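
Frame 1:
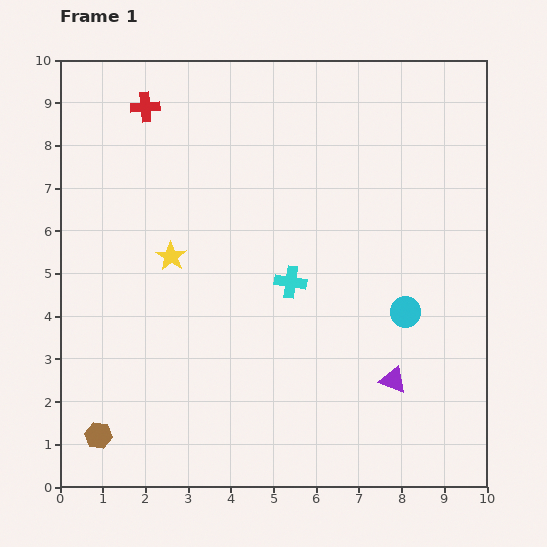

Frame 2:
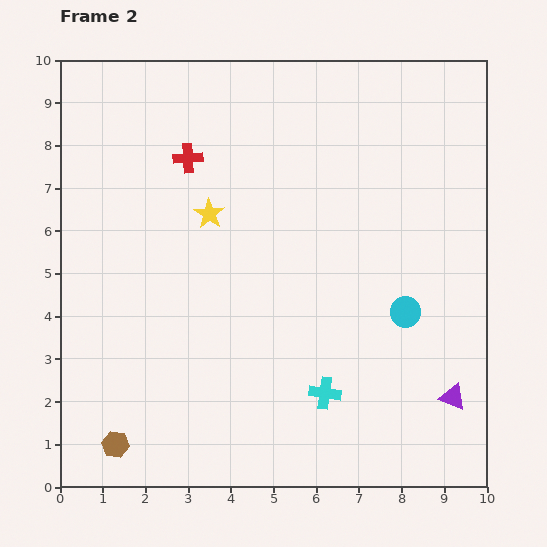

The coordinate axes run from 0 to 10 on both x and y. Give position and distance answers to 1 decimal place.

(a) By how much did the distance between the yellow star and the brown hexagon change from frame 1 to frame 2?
+1.3

Distance in frame 1: 4.5. Distance in frame 2: 5.8.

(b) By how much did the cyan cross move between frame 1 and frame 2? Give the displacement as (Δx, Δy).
(0.8, -2.6)

The cyan cross was at (5.4, 4.8) in frame 1 and (6.2, 2.2) in frame 2.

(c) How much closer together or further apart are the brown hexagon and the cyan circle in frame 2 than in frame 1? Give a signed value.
-0.3

Distance in frame 1: 7.8. Distance in frame 2: 7.5.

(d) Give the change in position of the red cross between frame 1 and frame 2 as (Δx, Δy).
(1.0, -1.2)

The red cross was at (2.0, 8.9) in frame 1 and (3.0, 7.7) in frame 2.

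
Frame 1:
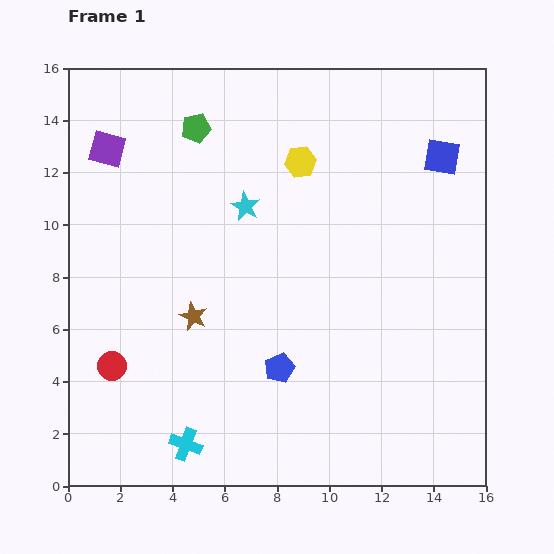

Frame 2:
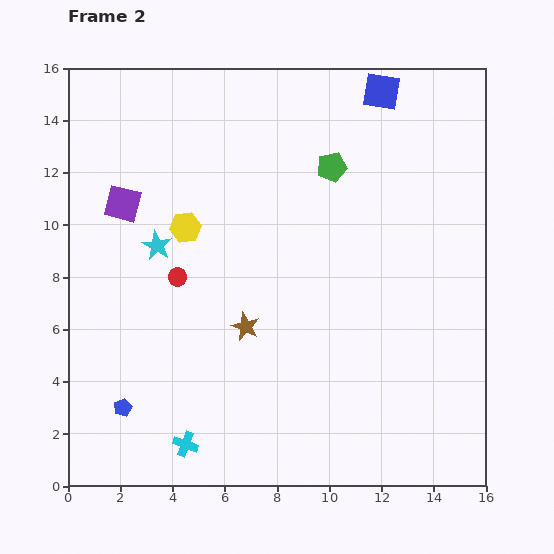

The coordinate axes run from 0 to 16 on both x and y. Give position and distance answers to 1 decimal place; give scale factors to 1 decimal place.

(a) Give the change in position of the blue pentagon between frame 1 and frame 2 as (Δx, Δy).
(-6.0, -1.5)

The blue pentagon was at (8.1, 4.5) in frame 1 and (2.1, 3.0) in frame 2.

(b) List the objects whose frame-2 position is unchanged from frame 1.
the cyan cross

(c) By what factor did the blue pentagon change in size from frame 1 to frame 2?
0.6×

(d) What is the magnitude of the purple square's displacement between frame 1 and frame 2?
2.2

The purple square moved from (1.5, 12.9) to (2.1, 10.8), a distance of √(0.6² + 2.1²) ≈ 2.2.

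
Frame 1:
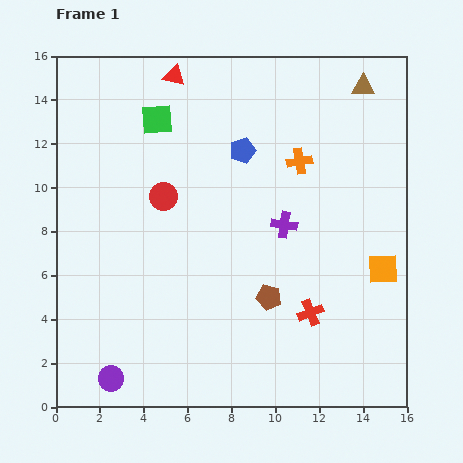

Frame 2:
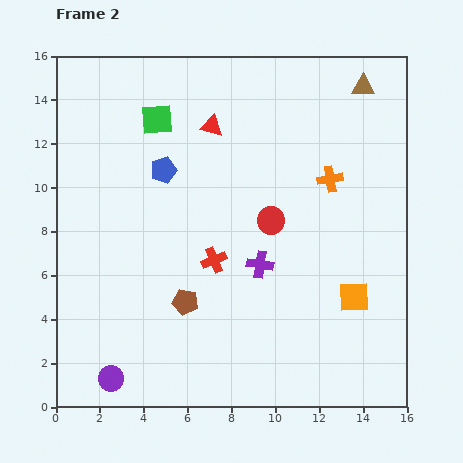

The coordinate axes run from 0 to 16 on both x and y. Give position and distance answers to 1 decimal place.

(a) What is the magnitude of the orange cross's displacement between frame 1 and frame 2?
1.6

The orange cross moved from (11.1, 11.2) to (12.5, 10.4), a distance of √(1.4² + 0.8²) ≈ 1.6.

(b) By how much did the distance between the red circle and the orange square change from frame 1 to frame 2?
-5.3

Distance in frame 1: 10.5. Distance in frame 2: 5.2.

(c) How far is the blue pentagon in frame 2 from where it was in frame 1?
3.7

The blue pentagon moved from (8.5, 11.7) to (4.9, 10.8), a distance of √(3.6² + 0.9²) ≈ 3.7.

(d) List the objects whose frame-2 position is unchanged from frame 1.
the brown triangle, the purple circle, the green square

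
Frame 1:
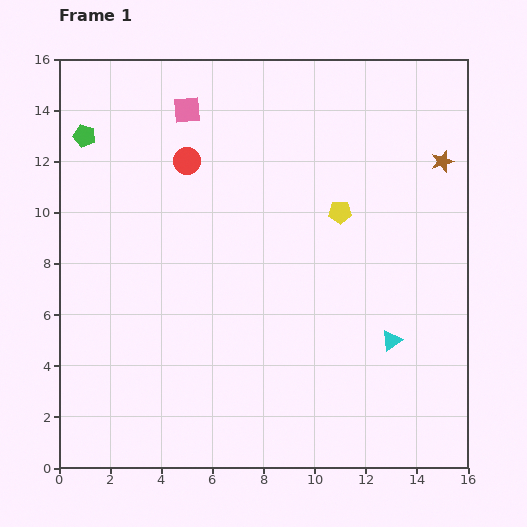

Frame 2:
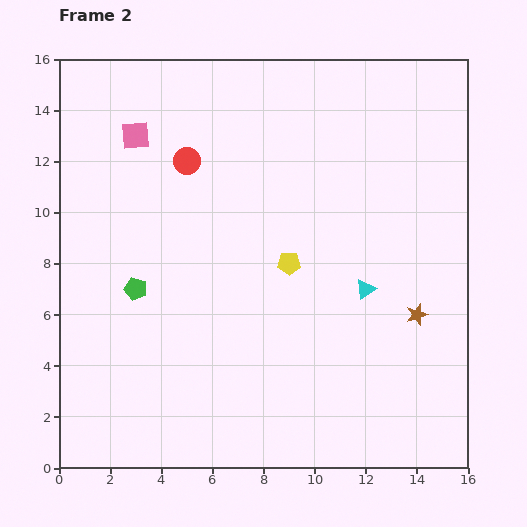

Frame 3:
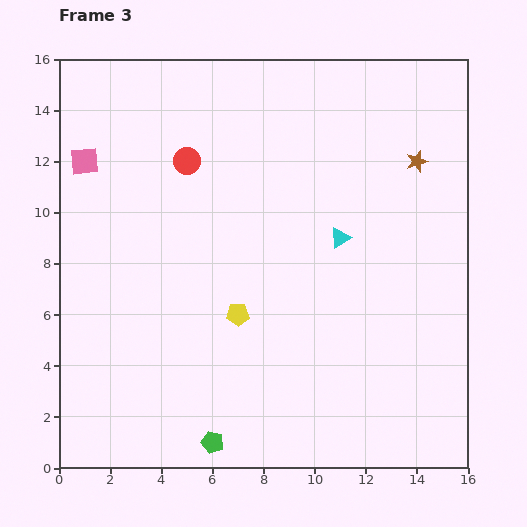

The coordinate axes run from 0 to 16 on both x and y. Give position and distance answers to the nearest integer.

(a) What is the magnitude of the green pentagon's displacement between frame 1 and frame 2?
6

The green pentagon moved from (1, 13) to (3, 7), a distance of √(2² + 6²) ≈ 6.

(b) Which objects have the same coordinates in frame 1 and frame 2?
the red circle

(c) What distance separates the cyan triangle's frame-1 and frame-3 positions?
4

The cyan triangle moved from (13, 5) to (11, 9), a distance of √(2² + 4²) ≈ 4.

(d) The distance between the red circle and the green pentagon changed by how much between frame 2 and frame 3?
+6

Distance in frame 2: 5. Distance in frame 3: 11.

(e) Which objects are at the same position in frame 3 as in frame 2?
the red circle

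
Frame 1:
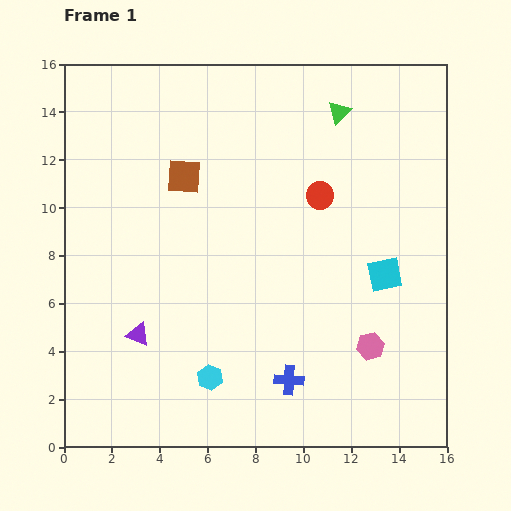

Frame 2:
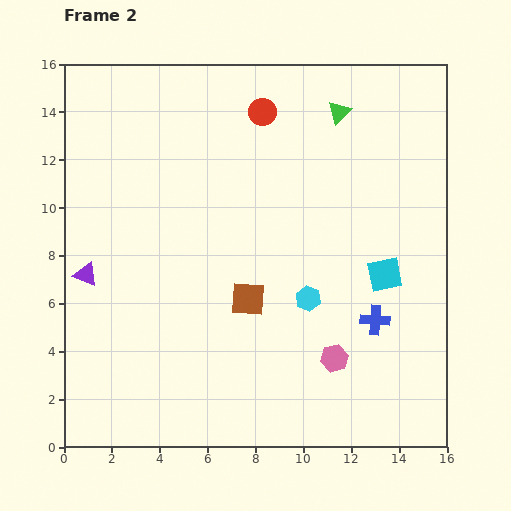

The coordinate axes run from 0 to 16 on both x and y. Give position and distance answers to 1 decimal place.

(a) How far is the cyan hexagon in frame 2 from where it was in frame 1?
5.3

The cyan hexagon moved from (6.1, 2.9) to (10.2, 6.2), a distance of √(4.1² + 3.3²) ≈ 5.3.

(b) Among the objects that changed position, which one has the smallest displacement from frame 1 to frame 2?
the pink hexagon

(moved 1.6)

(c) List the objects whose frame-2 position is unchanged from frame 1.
the green triangle, the cyan square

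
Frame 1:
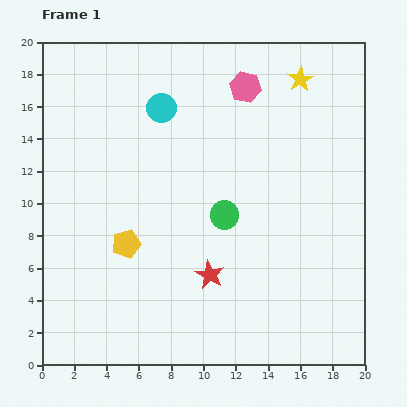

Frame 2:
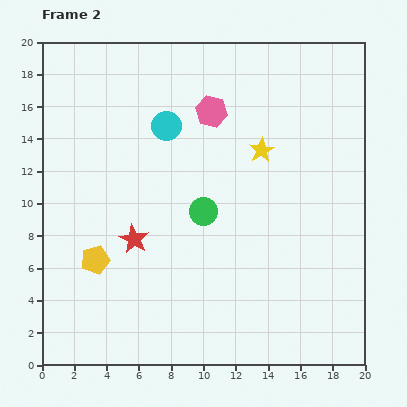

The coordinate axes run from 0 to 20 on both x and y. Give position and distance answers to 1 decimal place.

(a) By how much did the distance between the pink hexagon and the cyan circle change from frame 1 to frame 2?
-2.5

Distance in frame 1: 5.4. Distance in frame 2: 2.9.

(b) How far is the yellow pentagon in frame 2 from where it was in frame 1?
2.1

The yellow pentagon moved from (5.2, 7.5) to (3.3, 6.5), a distance of √(1.9² + 1.0²) ≈ 2.1.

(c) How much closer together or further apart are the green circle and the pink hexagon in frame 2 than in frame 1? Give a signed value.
-1.8

Distance in frame 1: 8.0. Distance in frame 2: 6.2.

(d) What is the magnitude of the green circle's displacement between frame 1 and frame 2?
1.3

The green circle moved from (11.3, 9.3) to (10.0, 9.5), a distance of √(1.3² + 0.2²) ≈ 1.3.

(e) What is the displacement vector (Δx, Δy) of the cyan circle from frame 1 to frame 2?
(0.3, -1.1)

The cyan circle was at (7.4, 15.9) in frame 1 and (7.7, 14.8) in frame 2.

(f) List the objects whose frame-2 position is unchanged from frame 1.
none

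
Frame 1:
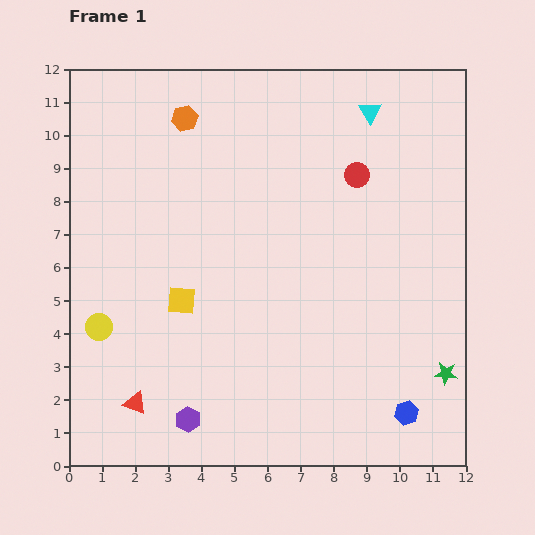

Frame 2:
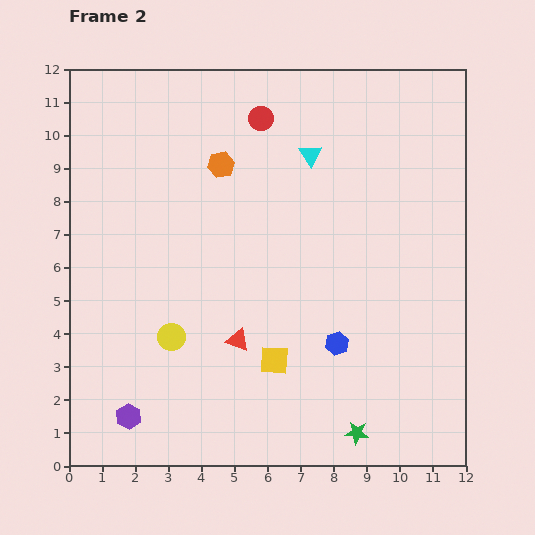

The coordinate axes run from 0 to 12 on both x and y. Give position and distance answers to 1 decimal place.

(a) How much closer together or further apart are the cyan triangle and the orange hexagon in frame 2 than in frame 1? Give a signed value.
-2.9

Distance in frame 1: 5.6. Distance in frame 2: 2.7.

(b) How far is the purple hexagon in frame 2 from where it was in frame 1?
1.8

The purple hexagon moved from (3.6, 1.4) to (1.8, 1.5), a distance of √(1.8² + 0.1²) ≈ 1.8.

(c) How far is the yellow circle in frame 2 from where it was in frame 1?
2.2

The yellow circle moved from (0.9, 4.2) to (3.1, 3.9), a distance of √(2.2² + 0.3²) ≈ 2.2.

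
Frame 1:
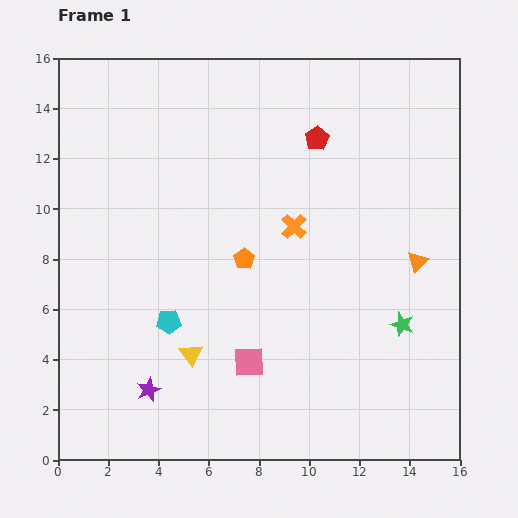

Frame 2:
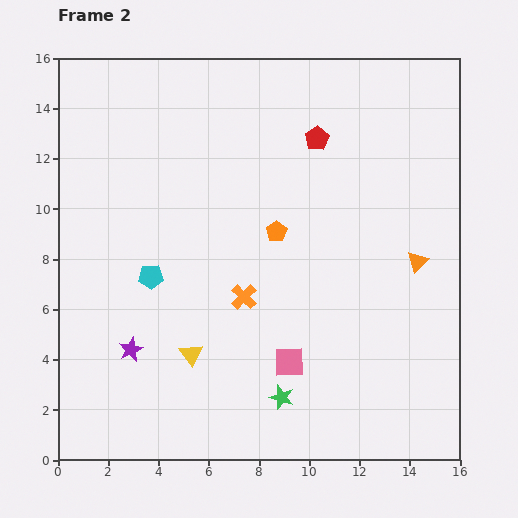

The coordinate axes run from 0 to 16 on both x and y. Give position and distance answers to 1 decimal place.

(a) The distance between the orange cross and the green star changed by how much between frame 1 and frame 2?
-1.5

Distance in frame 1: 5.8. Distance in frame 2: 4.3.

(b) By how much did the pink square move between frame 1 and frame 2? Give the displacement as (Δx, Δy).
(1.6, 0.0)

The pink square was at (7.6, 3.9) in frame 1 and (9.2, 3.9) in frame 2.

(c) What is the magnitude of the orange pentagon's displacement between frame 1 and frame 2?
1.7

The orange pentagon moved from (7.4, 8.0) to (8.7, 9.1), a distance of √(1.3² + 1.1²) ≈ 1.7.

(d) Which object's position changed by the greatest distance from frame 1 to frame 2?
the green star

(moved 5.6; next 3.4)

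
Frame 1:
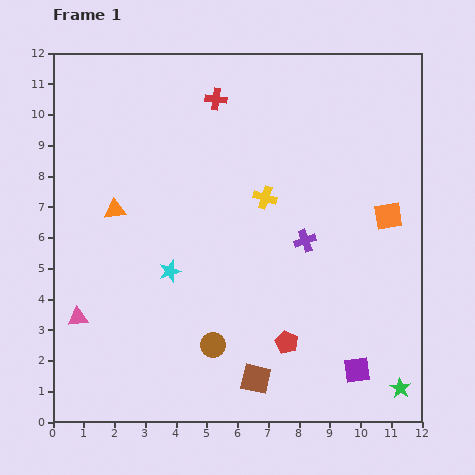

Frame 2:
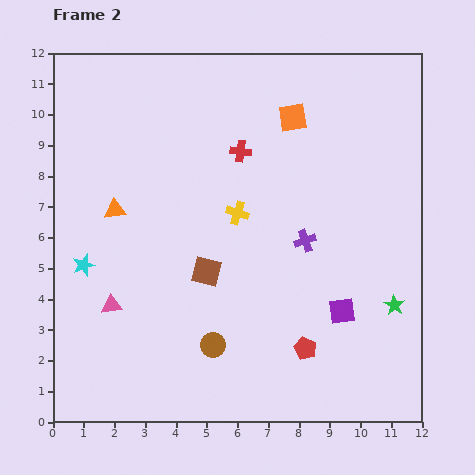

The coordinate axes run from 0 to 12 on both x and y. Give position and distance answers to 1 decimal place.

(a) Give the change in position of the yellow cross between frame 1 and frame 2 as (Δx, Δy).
(-0.9, -0.5)

The yellow cross was at (6.9, 7.3) in frame 1 and (6.0, 6.8) in frame 2.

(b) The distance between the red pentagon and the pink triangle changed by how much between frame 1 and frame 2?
-0.3

Distance in frame 1: 6.8. Distance in frame 2: 6.5.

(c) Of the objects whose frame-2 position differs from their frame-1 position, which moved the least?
the red pentagon

(moved 0.6)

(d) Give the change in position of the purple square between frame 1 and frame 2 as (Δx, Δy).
(-0.5, 1.9)

The purple square was at (9.9, 1.7) in frame 1 and (9.4, 3.6) in frame 2.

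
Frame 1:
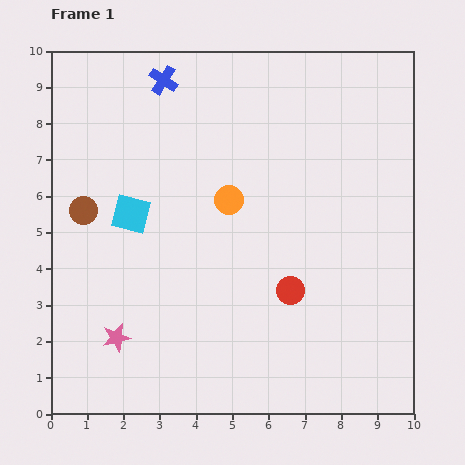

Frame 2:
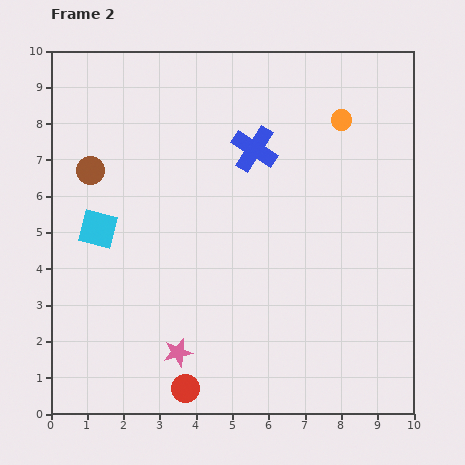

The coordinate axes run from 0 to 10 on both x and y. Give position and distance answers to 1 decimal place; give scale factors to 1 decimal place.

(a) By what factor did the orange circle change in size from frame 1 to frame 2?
0.7×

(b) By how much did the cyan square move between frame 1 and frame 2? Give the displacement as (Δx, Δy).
(-0.9, -0.4)

The cyan square was at (2.2, 5.5) in frame 1 and (1.3, 5.1) in frame 2.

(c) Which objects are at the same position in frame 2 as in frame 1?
none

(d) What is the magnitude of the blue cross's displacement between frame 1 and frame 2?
3.1

The blue cross moved from (3.1, 9.2) to (5.6, 7.3), a distance of √(2.5² + 1.9²) ≈ 3.1.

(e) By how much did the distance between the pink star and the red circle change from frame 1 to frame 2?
-4.0

Distance in frame 1: 5.0. Distance in frame 2: 1.0.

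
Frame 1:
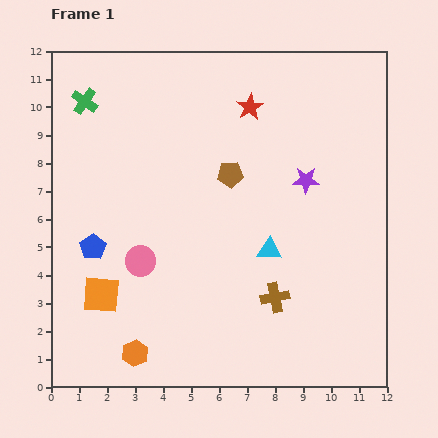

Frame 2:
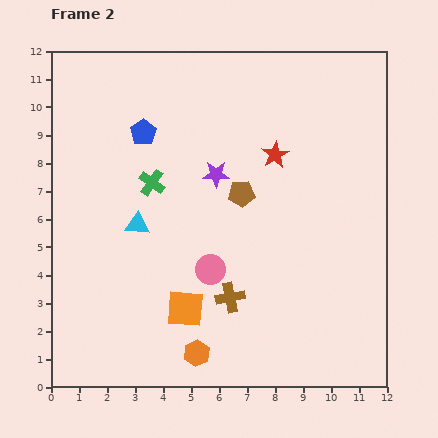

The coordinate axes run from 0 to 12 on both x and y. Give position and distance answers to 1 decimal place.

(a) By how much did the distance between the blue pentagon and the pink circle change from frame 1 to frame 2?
+3.7

Distance in frame 1: 1.8. Distance in frame 2: 5.5.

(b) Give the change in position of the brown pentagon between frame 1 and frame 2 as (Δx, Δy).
(0.4, -0.7)

The brown pentagon was at (6.4, 7.6) in frame 1 and (6.8, 6.9) in frame 2.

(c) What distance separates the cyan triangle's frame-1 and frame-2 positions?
4.8

The cyan triangle moved from (7.8, 4.9) to (3.1, 5.8), a distance of √(4.7² + 0.9²) ≈ 4.8.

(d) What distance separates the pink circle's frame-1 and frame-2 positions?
2.5

The pink circle moved from (3.2, 4.5) to (5.7, 4.2), a distance of √(2.5² + 0.3²) ≈ 2.5.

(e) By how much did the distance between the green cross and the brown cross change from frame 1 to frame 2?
-4.8

Distance in frame 1: 9.8. Distance in frame 2: 5.0.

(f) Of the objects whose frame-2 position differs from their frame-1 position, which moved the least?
the brown pentagon

(moved 0.8)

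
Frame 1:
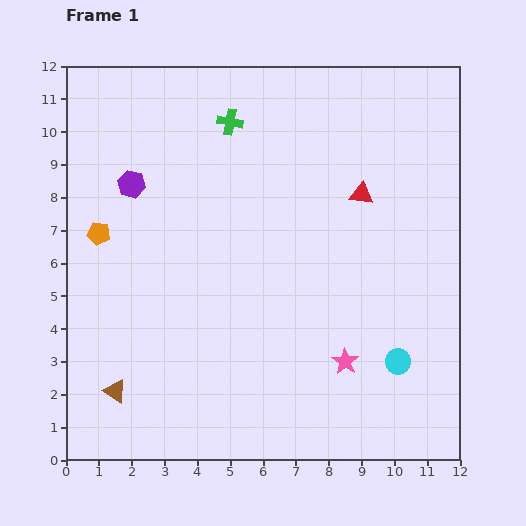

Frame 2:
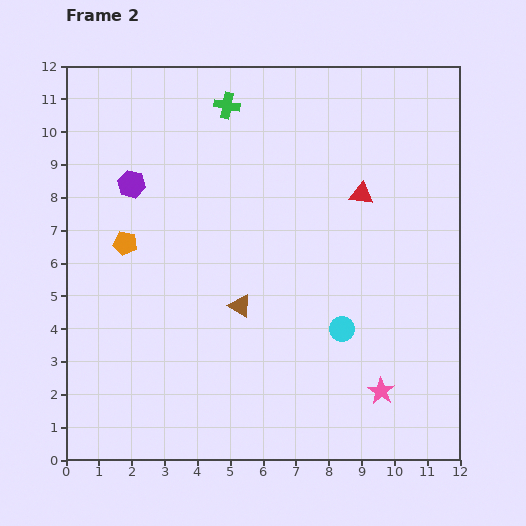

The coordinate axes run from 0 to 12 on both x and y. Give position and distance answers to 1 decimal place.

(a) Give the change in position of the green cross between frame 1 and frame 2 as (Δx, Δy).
(-0.1, 0.5)

The green cross was at (5.0, 10.3) in frame 1 and (4.9, 10.8) in frame 2.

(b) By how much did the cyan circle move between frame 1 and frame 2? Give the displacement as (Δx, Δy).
(-1.7, 1.0)

The cyan circle was at (10.1, 3.0) in frame 1 and (8.4, 4.0) in frame 2.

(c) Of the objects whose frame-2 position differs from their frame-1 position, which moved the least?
the green cross

(moved 0.5)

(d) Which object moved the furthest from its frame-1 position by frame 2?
the brown triangle

(moved 4.6; next 2.0)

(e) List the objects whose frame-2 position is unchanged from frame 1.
the red triangle, the purple hexagon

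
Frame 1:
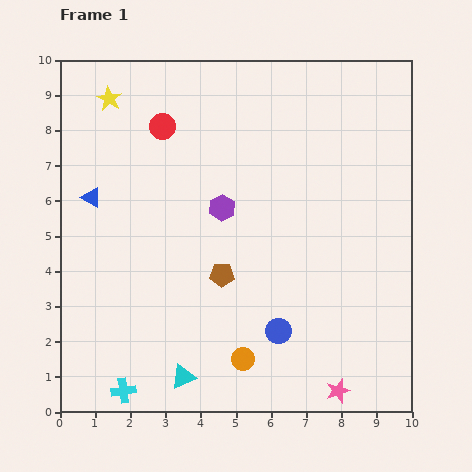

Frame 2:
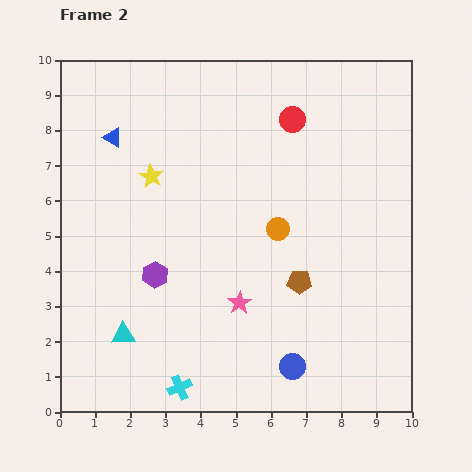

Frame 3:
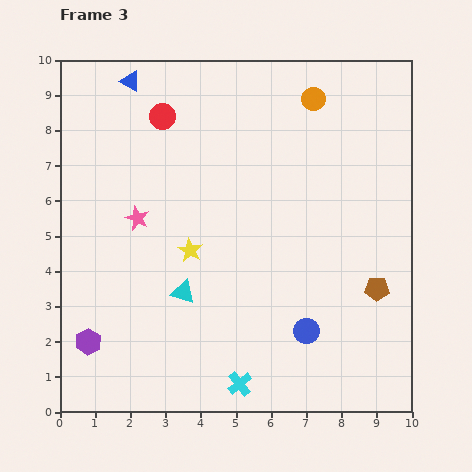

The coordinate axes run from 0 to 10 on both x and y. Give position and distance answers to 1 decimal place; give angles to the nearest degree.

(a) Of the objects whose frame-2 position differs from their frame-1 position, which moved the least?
the blue circle

(moved 1.1)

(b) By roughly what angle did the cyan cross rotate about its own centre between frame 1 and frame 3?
30° counter-clockwise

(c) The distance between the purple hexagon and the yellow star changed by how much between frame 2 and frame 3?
+1.1

Distance in frame 2: 2.8. Distance in frame 3: 3.9.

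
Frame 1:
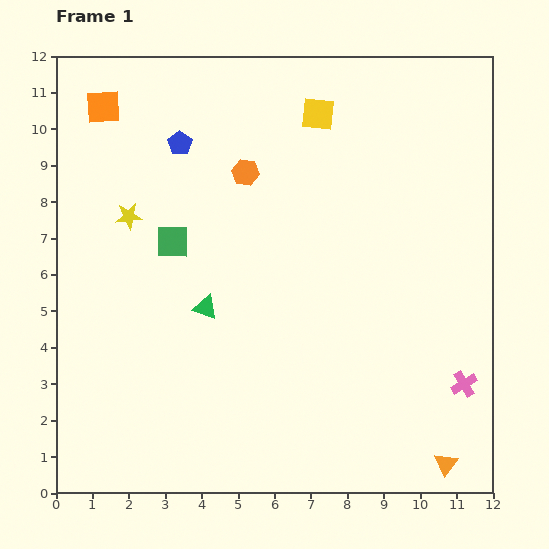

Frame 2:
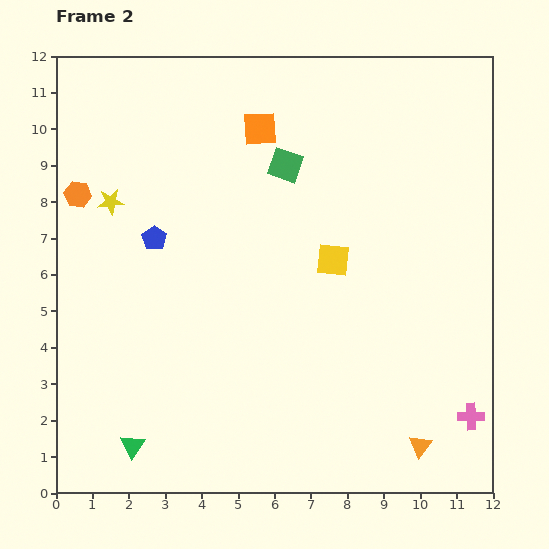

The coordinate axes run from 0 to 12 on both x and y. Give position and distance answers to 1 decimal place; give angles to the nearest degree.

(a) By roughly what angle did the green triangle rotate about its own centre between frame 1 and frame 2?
46° clockwise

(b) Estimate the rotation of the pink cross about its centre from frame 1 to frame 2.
29° clockwise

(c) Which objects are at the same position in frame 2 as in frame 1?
none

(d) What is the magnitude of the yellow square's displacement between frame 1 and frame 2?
4.0

The yellow square moved from (7.2, 10.4) to (7.6, 6.4), a distance of √(0.4² + 4.0²) ≈ 4.0.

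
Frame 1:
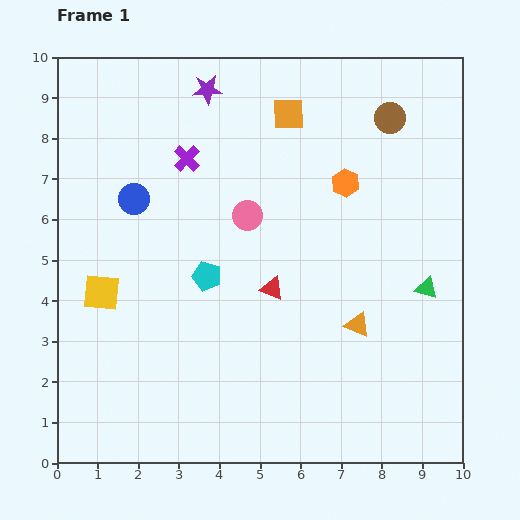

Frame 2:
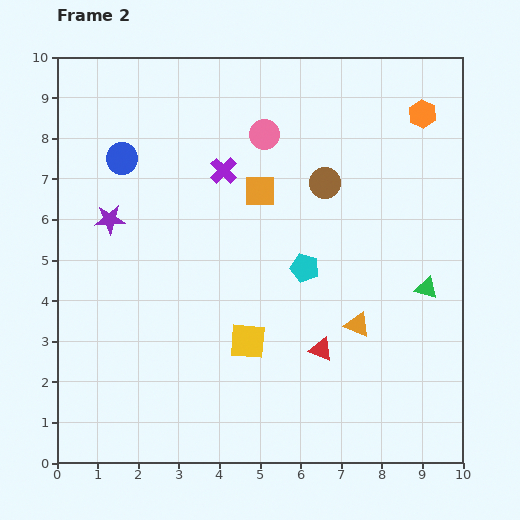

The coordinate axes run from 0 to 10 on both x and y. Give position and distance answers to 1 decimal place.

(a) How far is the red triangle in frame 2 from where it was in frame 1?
1.9

The red triangle moved from (5.3, 4.3) to (6.5, 2.8), a distance of √(1.2² + 1.5²) ≈ 1.9.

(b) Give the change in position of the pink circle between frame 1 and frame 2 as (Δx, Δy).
(0.4, 2.0)

The pink circle was at (4.7, 6.1) in frame 1 and (5.1, 8.1) in frame 2.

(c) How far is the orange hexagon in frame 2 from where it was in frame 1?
2.5

The orange hexagon moved from (7.1, 6.9) to (9.0, 8.6), a distance of √(1.9² + 1.7²) ≈ 2.5.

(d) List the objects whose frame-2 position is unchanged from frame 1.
the green triangle, the orange triangle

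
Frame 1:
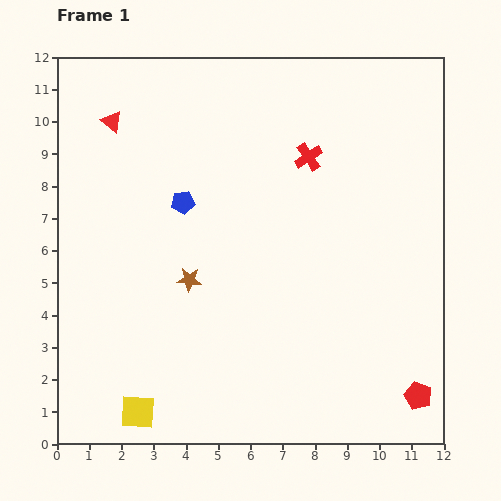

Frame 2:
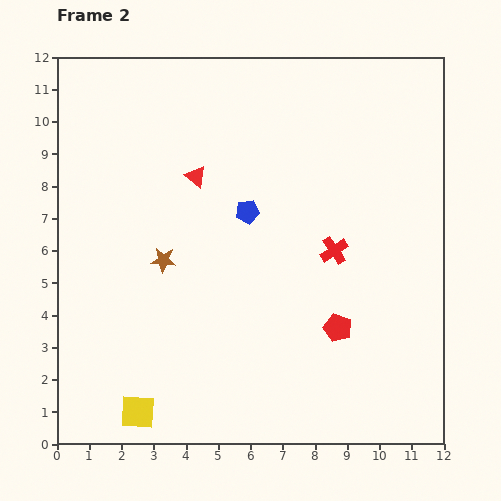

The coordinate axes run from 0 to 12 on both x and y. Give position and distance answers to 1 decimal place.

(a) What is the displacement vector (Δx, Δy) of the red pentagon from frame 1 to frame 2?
(-2.5, 2.1)

The red pentagon was at (11.2, 1.5) in frame 1 and (8.7, 3.6) in frame 2.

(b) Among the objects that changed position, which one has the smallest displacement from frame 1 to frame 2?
the brown star

(moved 1.0)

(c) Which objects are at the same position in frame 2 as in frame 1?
the yellow square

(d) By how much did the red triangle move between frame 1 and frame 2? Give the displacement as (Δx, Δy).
(2.6, -1.7)

The red triangle was at (1.7, 10.0) in frame 1 and (4.3, 8.3) in frame 2.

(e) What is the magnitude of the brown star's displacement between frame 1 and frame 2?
1.0

The brown star moved from (4.1, 5.1) to (3.3, 5.7), a distance of √(0.8² + 0.6²) ≈ 1.0.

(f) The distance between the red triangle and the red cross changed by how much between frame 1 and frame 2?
-1.3

Distance in frame 1: 6.2. Distance in frame 2: 4.9.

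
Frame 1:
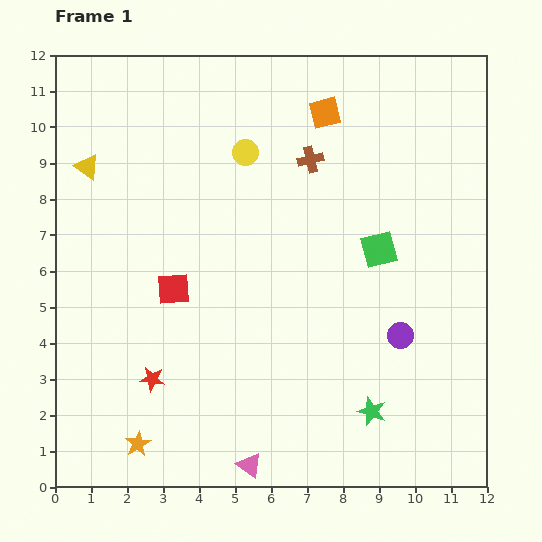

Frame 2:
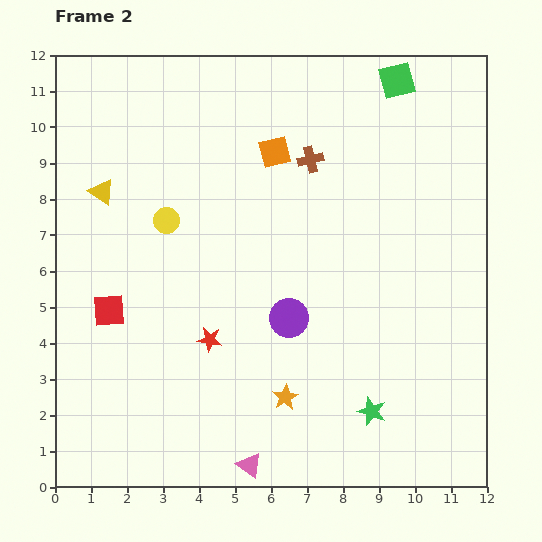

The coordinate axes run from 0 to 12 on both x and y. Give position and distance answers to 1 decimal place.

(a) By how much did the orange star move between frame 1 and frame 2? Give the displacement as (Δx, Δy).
(4.1, 1.3)

The orange star was at (2.3, 1.2) in frame 1 and (6.4, 2.5) in frame 2.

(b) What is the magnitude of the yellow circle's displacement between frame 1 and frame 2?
2.9

The yellow circle moved from (5.3, 9.3) to (3.1, 7.4), a distance of √(2.2² + 1.9²) ≈ 2.9.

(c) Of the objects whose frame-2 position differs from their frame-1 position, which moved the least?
the yellow triangle

(moved 0.8)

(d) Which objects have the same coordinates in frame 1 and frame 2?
the green star, the pink triangle, the brown cross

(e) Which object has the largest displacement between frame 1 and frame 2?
the green square

(moved 4.7; next 4.3)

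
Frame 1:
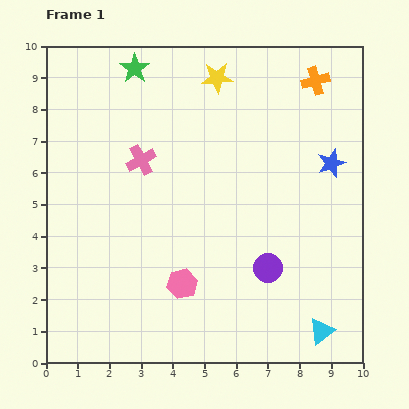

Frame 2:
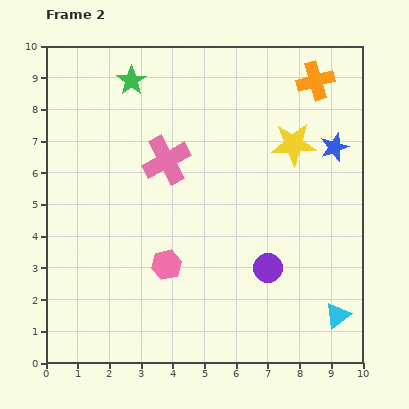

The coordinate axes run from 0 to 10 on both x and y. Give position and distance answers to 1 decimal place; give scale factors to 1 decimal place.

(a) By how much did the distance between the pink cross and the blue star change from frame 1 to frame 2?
-0.7

Distance in frame 1: 6.0. Distance in frame 2: 5.3.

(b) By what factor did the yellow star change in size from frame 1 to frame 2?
1.4×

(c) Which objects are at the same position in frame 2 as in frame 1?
the orange cross, the purple circle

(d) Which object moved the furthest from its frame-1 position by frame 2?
the yellow star

(moved 3.2; next 0.8)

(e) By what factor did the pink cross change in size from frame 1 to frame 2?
1.6×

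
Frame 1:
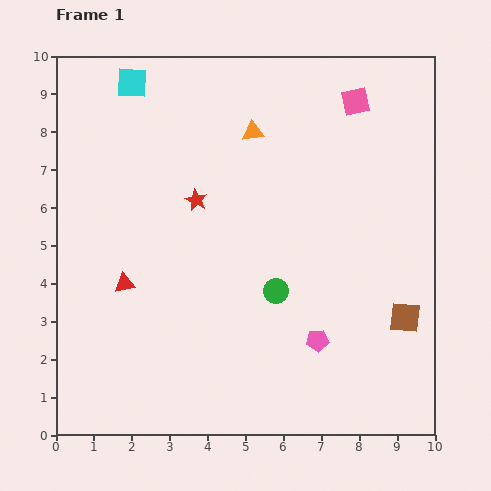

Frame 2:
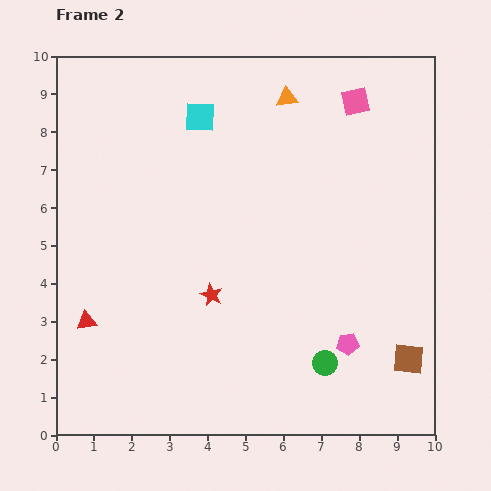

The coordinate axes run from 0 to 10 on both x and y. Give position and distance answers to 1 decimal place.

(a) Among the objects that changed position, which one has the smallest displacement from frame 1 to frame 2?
the pink pentagon

(moved 0.8)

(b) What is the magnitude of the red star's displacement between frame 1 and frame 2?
2.5

The red star moved from (3.7, 6.2) to (4.1, 3.7), a distance of √(0.4² + 2.5²) ≈ 2.5.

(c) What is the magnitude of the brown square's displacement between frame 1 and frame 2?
1.1

The brown square moved from (9.2, 3.1) to (9.3, 2.0), a distance of √(0.1² + 1.1²) ≈ 1.1.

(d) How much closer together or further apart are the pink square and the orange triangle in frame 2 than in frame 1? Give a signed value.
-1.0

Distance in frame 1: 2.8. Distance in frame 2: 1.8.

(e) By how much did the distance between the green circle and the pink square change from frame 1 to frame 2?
+1.5

Distance in frame 1: 5.4. Distance in frame 2: 6.9.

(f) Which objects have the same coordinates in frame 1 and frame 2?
the pink square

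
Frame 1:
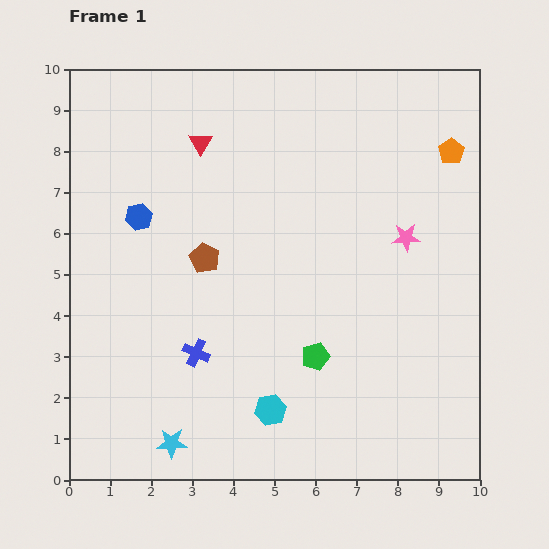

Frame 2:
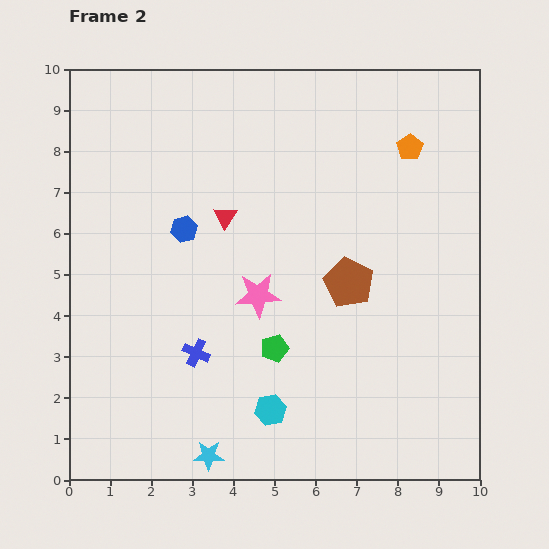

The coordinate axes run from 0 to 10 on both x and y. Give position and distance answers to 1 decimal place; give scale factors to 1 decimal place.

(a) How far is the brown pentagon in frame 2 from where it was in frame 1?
3.6

The brown pentagon moved from (3.3, 5.4) to (6.8, 4.8), a distance of √(3.5² + 0.6²) ≈ 3.6.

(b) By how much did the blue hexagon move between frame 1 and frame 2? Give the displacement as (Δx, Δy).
(1.1, -0.3)

The blue hexagon was at (1.7, 6.4) in frame 1 and (2.8, 6.1) in frame 2.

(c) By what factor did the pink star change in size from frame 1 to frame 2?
1.6×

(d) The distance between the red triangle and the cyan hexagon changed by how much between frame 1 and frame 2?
-1.9

Distance in frame 1: 6.7. Distance in frame 2: 4.8.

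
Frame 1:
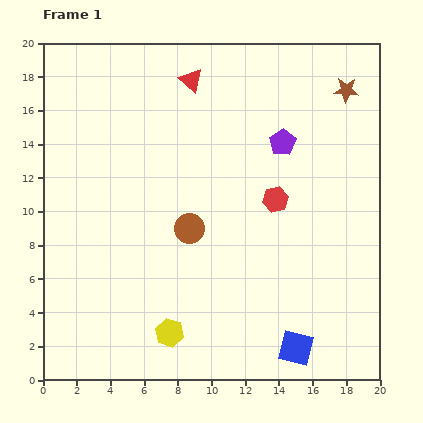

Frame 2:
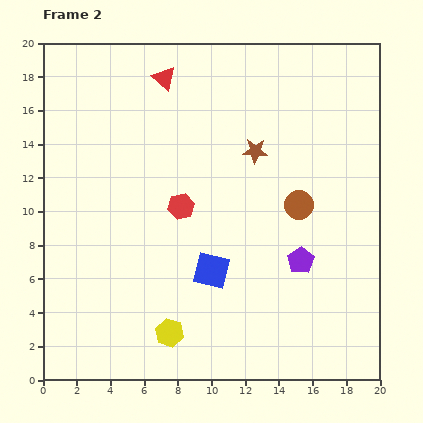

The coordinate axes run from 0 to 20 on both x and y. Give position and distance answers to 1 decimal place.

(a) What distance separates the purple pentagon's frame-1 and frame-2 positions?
7.1

The purple pentagon moved from (14.2, 14.1) to (15.3, 7.1), a distance of √(1.1² + 7.0²) ≈ 7.1.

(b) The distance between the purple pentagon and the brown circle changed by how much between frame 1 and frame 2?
-4.2

Distance in frame 1: 7.5. Distance in frame 2: 3.3.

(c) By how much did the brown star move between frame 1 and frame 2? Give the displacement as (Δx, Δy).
(-5.4, -3.6)

The brown star was at (18.0, 17.2) in frame 1 and (12.6, 13.6) in frame 2.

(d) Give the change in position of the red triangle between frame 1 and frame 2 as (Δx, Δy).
(-1.6, 0.1)

The red triangle was at (8.8, 17.8) in frame 1 and (7.2, 17.9) in frame 2.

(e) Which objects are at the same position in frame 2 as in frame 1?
the yellow hexagon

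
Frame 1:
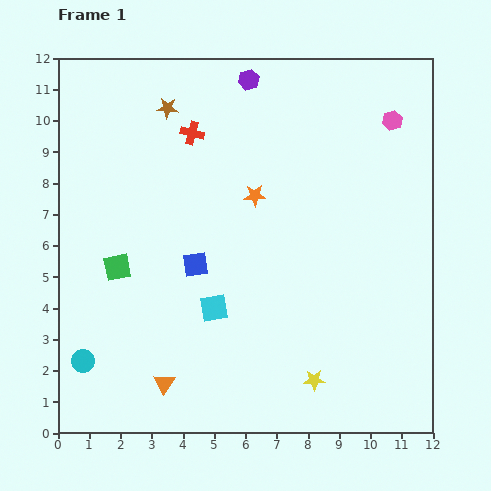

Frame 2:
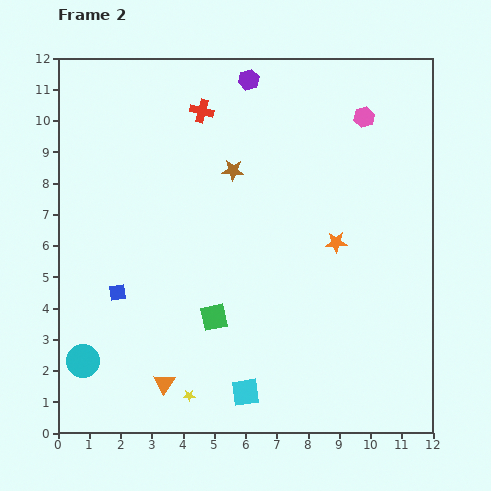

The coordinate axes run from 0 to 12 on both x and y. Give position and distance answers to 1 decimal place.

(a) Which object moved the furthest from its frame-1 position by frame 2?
the yellow star

(moved 4.0; next 3.5)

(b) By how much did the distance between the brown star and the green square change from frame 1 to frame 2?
-0.6

Distance in frame 1: 5.3. Distance in frame 2: 4.7.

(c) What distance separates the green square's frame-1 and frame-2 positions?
3.5

The green square moved from (1.9, 5.3) to (5.0, 3.7), a distance of √(3.1² + 1.6²) ≈ 3.5.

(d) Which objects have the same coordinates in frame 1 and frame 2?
the orange triangle, the cyan circle, the purple hexagon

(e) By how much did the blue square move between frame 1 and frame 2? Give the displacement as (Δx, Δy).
(-2.5, -0.9)

The blue square was at (4.4, 5.4) in frame 1 and (1.9, 4.5) in frame 2.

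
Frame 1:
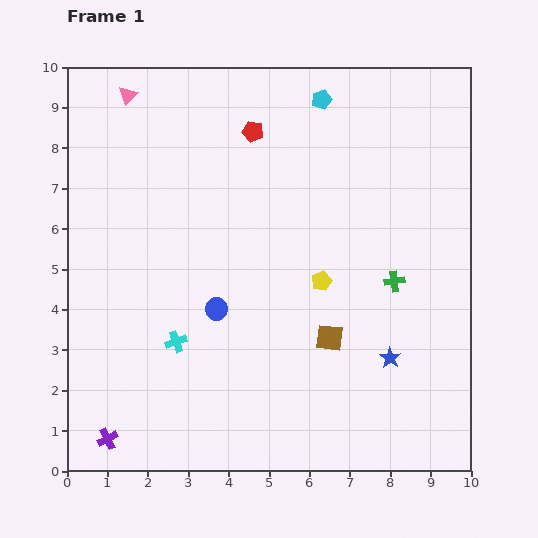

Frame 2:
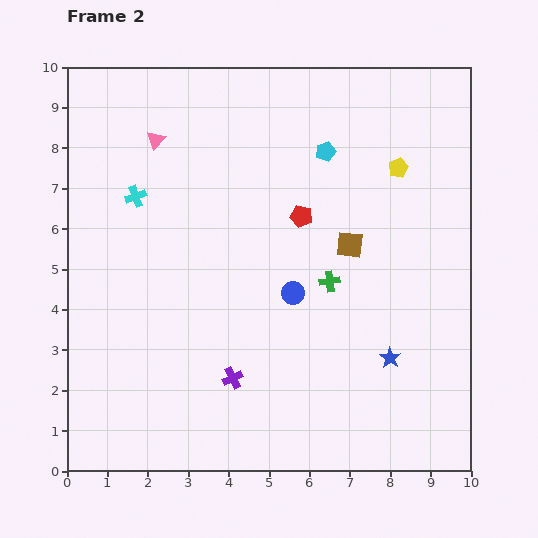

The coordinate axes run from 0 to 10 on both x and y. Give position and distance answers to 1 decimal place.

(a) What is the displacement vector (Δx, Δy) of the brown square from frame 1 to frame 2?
(0.5, 2.3)

The brown square was at (6.5, 3.3) in frame 1 and (7.0, 5.6) in frame 2.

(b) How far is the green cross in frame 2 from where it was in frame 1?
1.6

The green cross moved from (8.1, 4.7) to (6.5, 4.7), a distance of √(1.6² + 0.0²) ≈ 1.6.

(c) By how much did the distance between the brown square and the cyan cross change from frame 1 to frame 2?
+1.6

Distance in frame 1: 3.8. Distance in frame 2: 5.4.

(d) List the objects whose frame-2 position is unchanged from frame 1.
the blue star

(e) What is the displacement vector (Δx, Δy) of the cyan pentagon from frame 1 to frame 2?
(0.1, -1.3)

The cyan pentagon was at (6.3, 9.2) in frame 1 and (6.4, 7.9) in frame 2.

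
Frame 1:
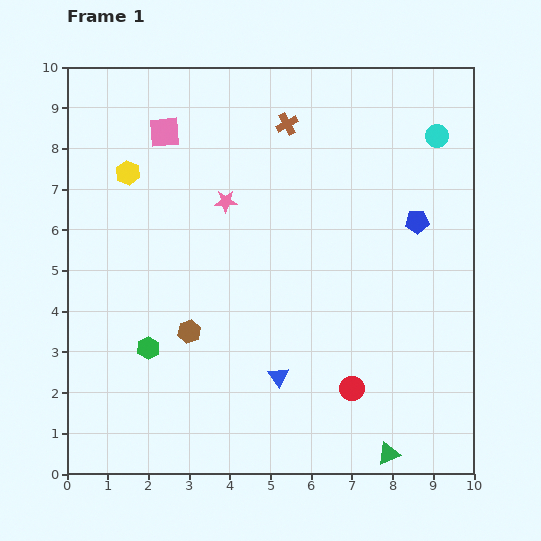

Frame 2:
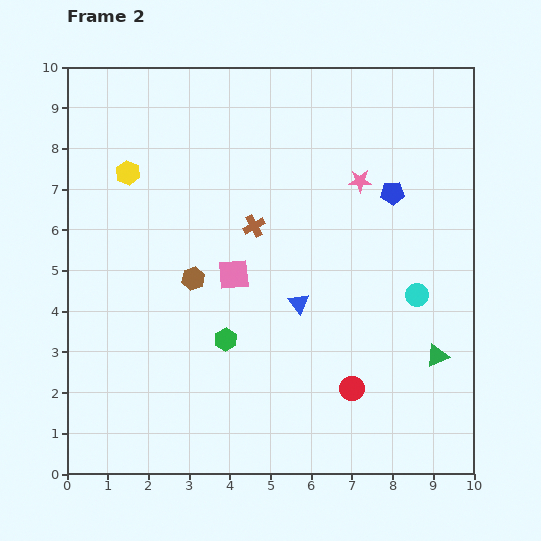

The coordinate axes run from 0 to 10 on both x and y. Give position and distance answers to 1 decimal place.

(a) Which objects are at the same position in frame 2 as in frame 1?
the red circle, the yellow hexagon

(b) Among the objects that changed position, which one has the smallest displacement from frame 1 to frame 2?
the blue pentagon

(moved 0.9)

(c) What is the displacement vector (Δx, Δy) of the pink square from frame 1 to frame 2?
(1.7, -3.5)

The pink square was at (2.4, 8.4) in frame 1 and (4.1, 4.9) in frame 2.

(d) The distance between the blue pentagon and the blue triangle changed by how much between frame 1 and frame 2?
-1.6

Distance in frame 1: 5.1. Distance in frame 2: 3.5.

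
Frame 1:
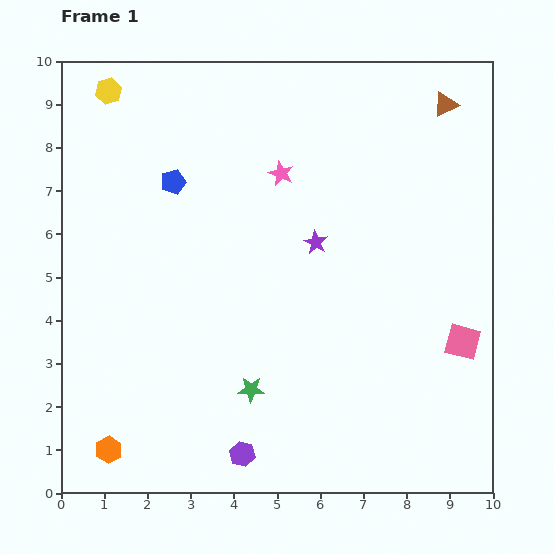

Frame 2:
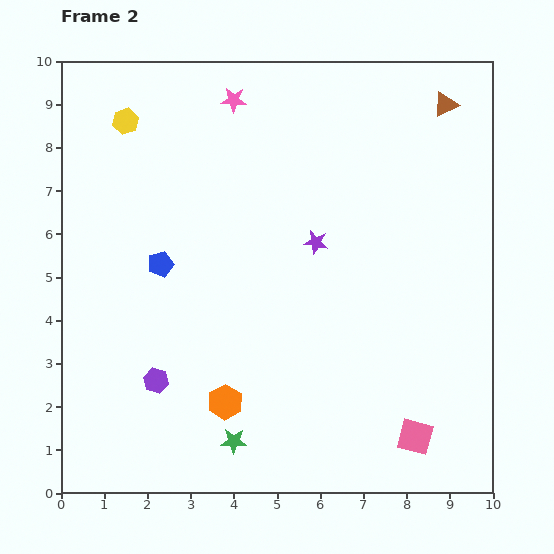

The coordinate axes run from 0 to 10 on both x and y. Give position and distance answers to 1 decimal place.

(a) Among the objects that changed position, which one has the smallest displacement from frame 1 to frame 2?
the yellow hexagon

(moved 0.8)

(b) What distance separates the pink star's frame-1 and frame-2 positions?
2.0

The pink star moved from (5.1, 7.4) to (4.0, 9.1), a distance of √(1.1² + 1.7²) ≈ 2.0.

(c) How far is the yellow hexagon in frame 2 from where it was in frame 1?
0.8

The yellow hexagon moved from (1.1, 9.3) to (1.5, 8.6), a distance of √(0.4² + 0.7²) ≈ 0.8.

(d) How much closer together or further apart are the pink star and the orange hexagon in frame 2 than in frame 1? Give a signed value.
-0.5

Distance in frame 1: 7.5. Distance in frame 2: 7.0.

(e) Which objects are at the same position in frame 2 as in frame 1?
the purple star, the brown triangle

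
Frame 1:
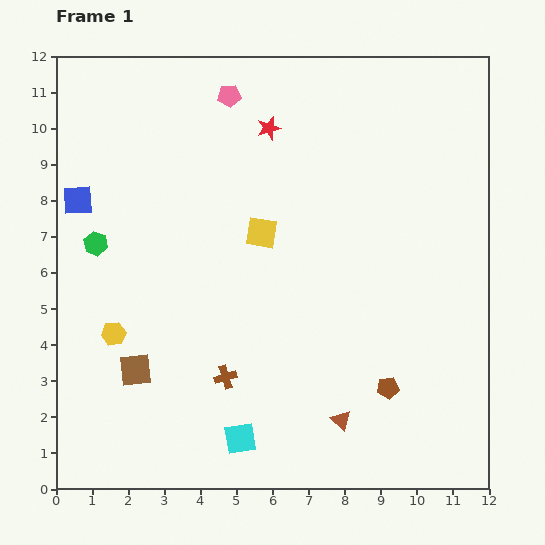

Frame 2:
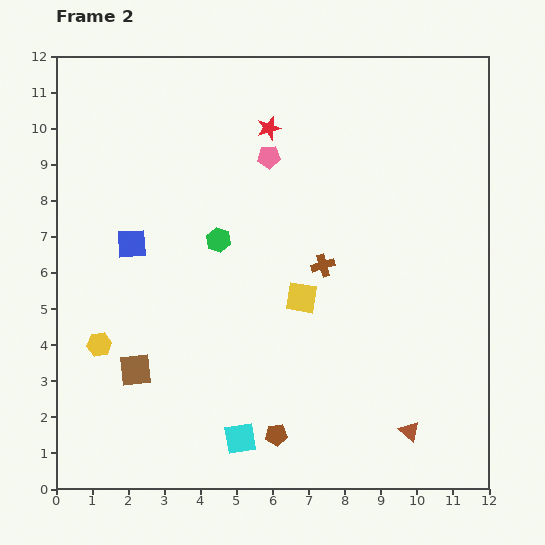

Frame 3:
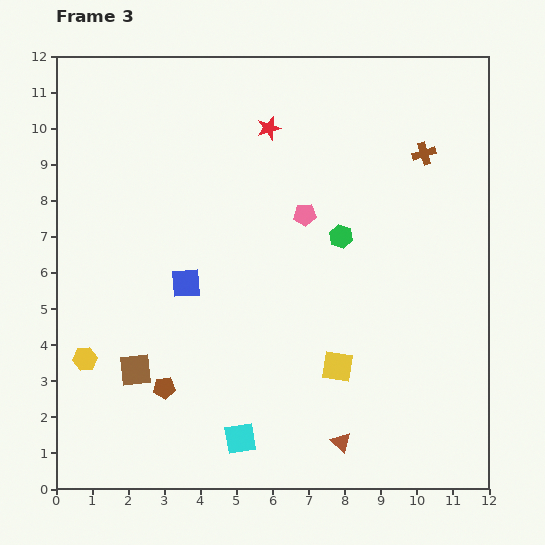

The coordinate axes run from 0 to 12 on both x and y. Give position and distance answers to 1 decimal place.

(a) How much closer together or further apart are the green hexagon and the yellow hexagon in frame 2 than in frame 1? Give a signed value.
+1.9

Distance in frame 1: 2.5. Distance in frame 2: 4.4.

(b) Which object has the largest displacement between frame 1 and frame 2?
the brown cross

(moved 4.1; next 3.4)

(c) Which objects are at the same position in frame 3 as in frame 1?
the red star, the brown square, the cyan square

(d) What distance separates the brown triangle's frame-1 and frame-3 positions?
0.6

The brown triangle moved from (7.9, 1.9) to (7.9, 1.3), a distance of √(0.0² + 0.6²) ≈ 0.6.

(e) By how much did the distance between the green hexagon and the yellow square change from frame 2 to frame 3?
+0.8

Distance in frame 2: 2.8. Distance in frame 3: 3.6.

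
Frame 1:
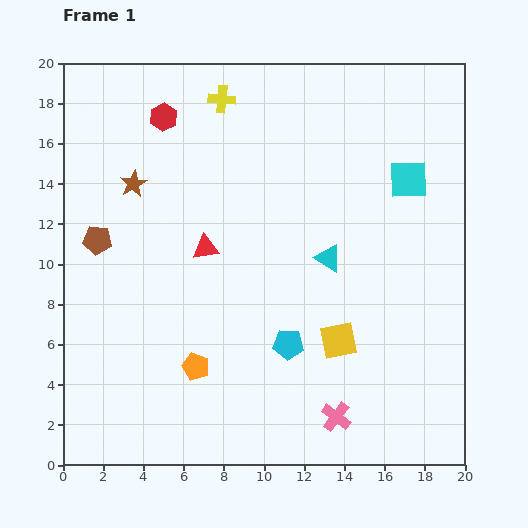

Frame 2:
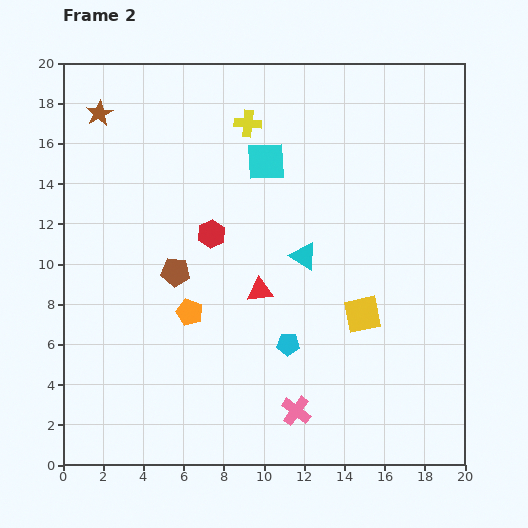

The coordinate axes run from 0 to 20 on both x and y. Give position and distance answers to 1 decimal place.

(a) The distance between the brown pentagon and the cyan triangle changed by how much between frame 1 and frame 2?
-5.1

Distance in frame 1: 11.5. Distance in frame 2: 6.4.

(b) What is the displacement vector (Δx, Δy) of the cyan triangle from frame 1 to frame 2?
(-1.2, 0.1)

The cyan triangle was at (13.2, 10.3) in frame 1 and (12.0, 10.4) in frame 2.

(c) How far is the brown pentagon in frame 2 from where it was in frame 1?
4.2

The brown pentagon moved from (1.7, 11.2) to (5.6, 9.6), a distance of √(3.9² + 1.6²) ≈ 4.2.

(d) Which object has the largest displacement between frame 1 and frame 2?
the cyan square

(moved 7.2; next 6.3)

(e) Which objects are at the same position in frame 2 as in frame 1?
the cyan pentagon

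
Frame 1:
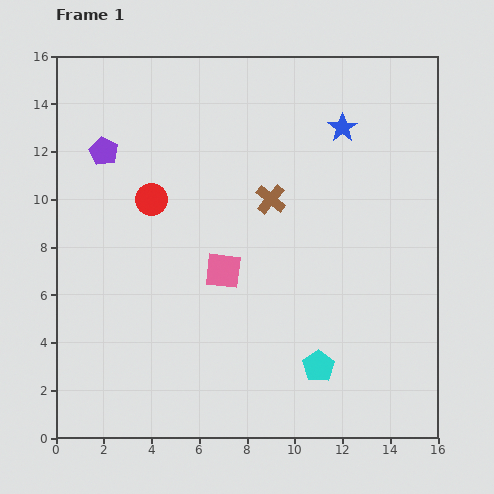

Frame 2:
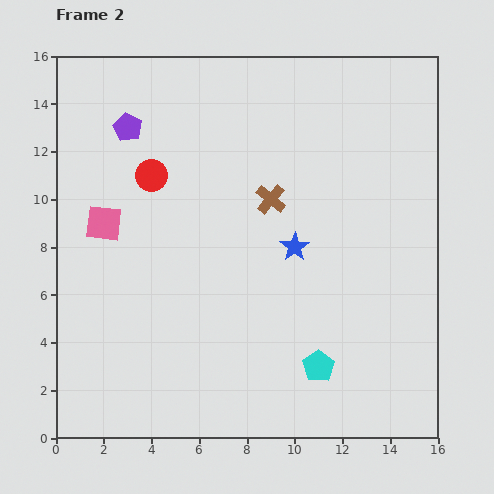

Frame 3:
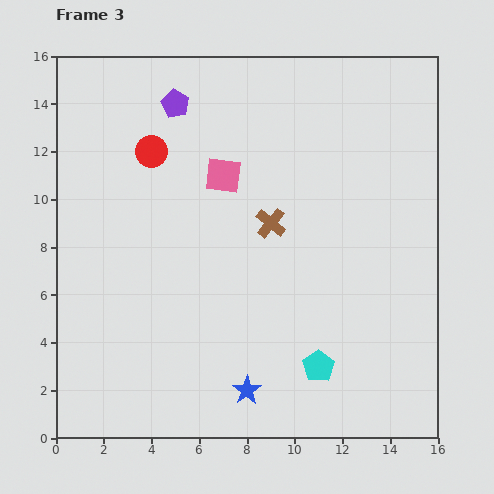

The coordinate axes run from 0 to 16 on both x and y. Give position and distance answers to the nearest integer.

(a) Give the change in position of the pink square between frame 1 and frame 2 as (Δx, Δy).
(-5, 2)

The pink square was at (7, 7) in frame 1 and (2, 9) in frame 2.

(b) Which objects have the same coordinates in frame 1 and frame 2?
the cyan pentagon, the brown cross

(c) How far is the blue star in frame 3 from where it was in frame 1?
12

The blue star moved from (12, 13) to (8, 2), a distance of √(4² + 11²) ≈ 12.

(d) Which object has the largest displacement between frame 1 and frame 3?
the blue star

(moved 12; next 4)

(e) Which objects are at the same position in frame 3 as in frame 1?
the cyan pentagon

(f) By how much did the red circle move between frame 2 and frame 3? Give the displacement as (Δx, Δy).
(0, 1)

The red circle was at (4, 11) in frame 2 and (4, 12) in frame 3.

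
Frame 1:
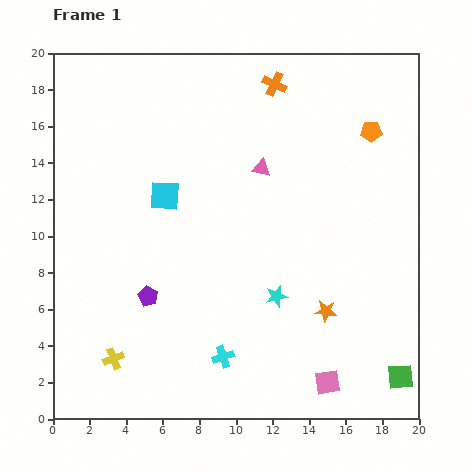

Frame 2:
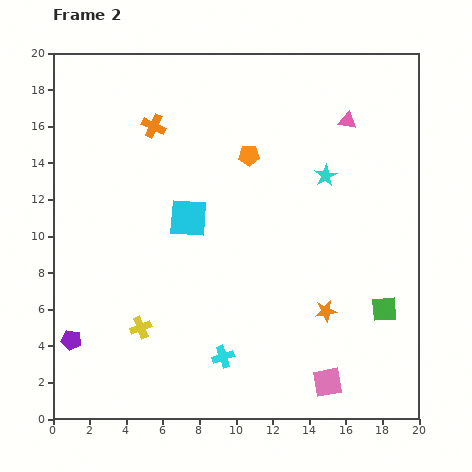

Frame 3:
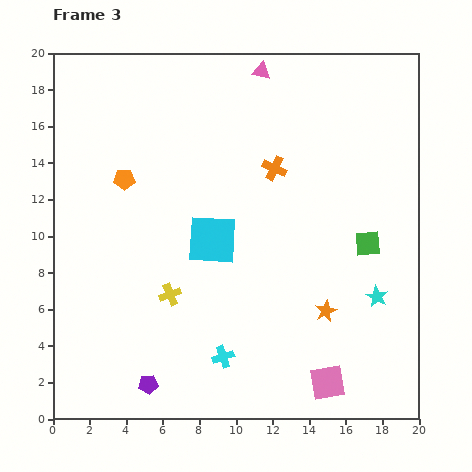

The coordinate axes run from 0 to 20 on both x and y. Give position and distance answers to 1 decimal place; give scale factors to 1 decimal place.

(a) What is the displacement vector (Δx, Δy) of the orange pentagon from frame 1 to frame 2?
(-6.7, -1.3)

The orange pentagon was at (17.4, 15.7) in frame 1 and (10.7, 14.4) in frame 2.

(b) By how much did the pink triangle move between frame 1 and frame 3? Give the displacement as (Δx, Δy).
(0.0, 5.3)

The pink triangle was at (11.4, 13.7) in frame 1 and (11.4, 19.0) in frame 3.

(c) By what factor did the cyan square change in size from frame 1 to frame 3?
1.7×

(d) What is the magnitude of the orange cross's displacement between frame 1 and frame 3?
4.6

The orange cross moved from (12.1, 18.3) to (12.1, 13.7), a distance of √(0.0² + 4.6²) ≈ 4.6.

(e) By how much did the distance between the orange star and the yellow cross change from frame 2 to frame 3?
-1.6

Distance in frame 2: 10.1. Distance in frame 3: 8.5.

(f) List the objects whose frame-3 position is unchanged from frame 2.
the pink square, the cyan cross, the orange star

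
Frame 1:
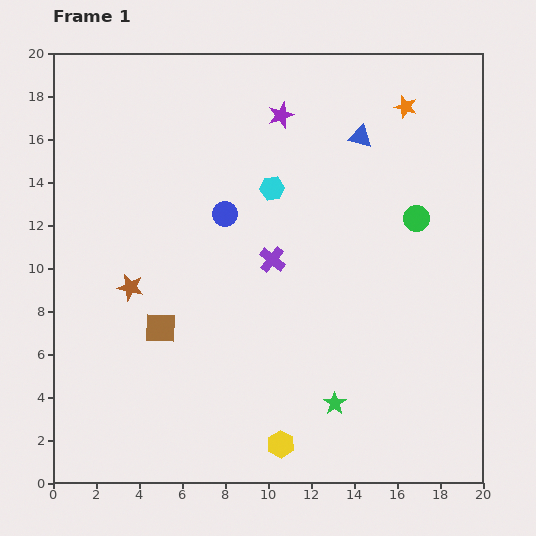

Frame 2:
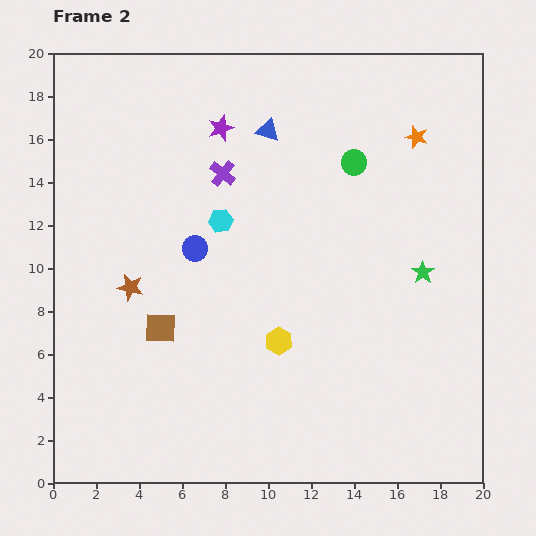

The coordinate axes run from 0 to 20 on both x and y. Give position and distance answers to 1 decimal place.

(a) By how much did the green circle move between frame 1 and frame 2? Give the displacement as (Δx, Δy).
(-2.9, 2.6)

The green circle was at (16.9, 12.3) in frame 1 and (14.0, 14.9) in frame 2.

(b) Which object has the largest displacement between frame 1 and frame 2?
the green star

(moved 7.3; next 4.8)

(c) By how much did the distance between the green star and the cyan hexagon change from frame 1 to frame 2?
-0.7

Distance in frame 1: 10.4. Distance in frame 2: 9.7.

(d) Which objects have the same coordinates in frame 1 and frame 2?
the brown square, the brown star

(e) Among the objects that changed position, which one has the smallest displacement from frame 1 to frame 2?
the orange star

(moved 1.5)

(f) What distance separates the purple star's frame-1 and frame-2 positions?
2.9

The purple star moved from (10.6, 17.1) to (7.8, 16.5), a distance of √(2.8² + 0.6²) ≈ 2.9.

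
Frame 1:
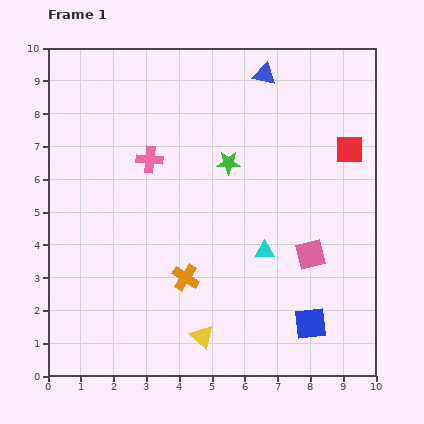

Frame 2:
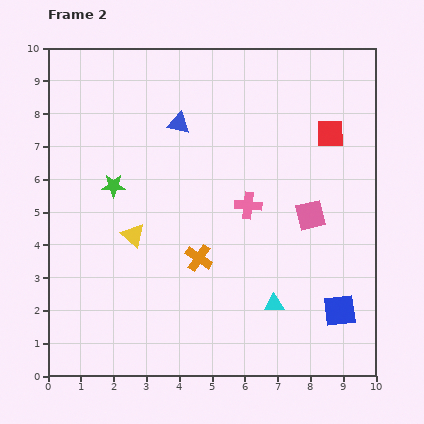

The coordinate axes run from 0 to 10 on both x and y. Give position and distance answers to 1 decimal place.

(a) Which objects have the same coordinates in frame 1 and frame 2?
none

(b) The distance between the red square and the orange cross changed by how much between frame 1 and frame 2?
-0.8

Distance in frame 1: 6.3. Distance in frame 2: 5.5.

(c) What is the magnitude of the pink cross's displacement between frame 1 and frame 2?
3.3

The pink cross moved from (3.1, 6.6) to (6.1, 5.2), a distance of √(3.0² + 1.4²) ≈ 3.3.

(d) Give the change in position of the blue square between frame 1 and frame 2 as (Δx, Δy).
(0.9, 0.4)

The blue square was at (8.0, 1.6) in frame 1 and (8.9, 2.0) in frame 2.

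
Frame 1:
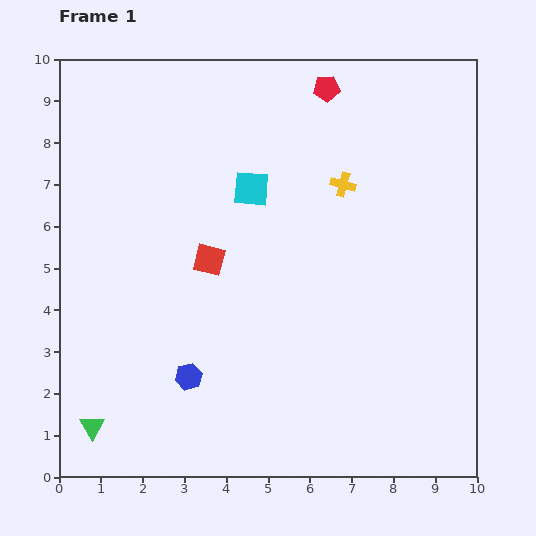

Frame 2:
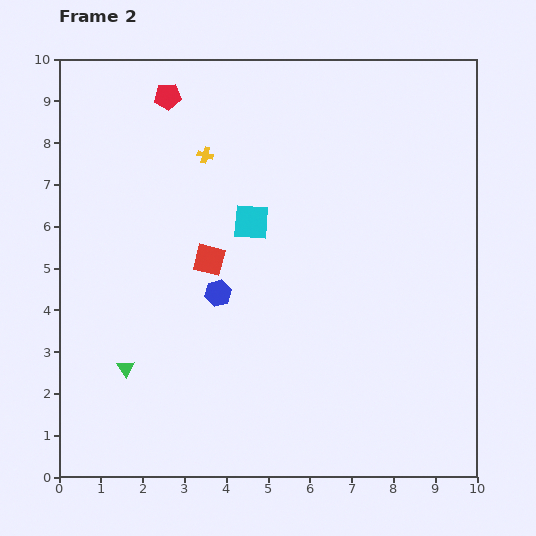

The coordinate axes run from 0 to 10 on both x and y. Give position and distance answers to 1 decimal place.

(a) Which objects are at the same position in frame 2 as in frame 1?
the red square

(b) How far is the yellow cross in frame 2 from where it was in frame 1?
3.4

The yellow cross moved from (6.8, 7.0) to (3.5, 7.7), a distance of √(3.3² + 0.7²) ≈ 3.4.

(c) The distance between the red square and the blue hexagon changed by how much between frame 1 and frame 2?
-2.0

Distance in frame 1: 2.8. Distance in frame 2: 0.8.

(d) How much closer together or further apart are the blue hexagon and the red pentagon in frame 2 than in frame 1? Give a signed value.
-2.7

Distance in frame 1: 7.6. Distance in frame 2: 4.9.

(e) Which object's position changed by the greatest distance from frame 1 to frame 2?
the red pentagon

(moved 3.8; next 3.4)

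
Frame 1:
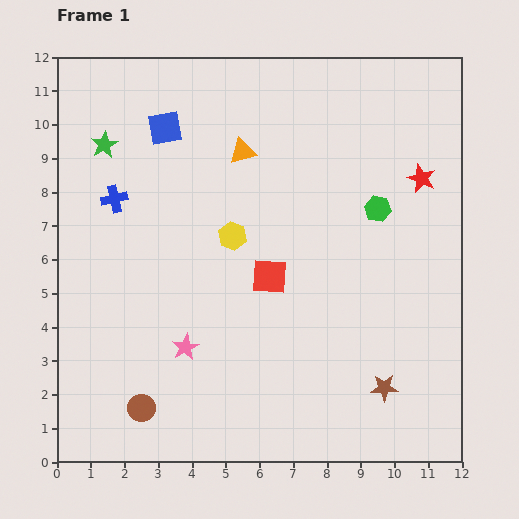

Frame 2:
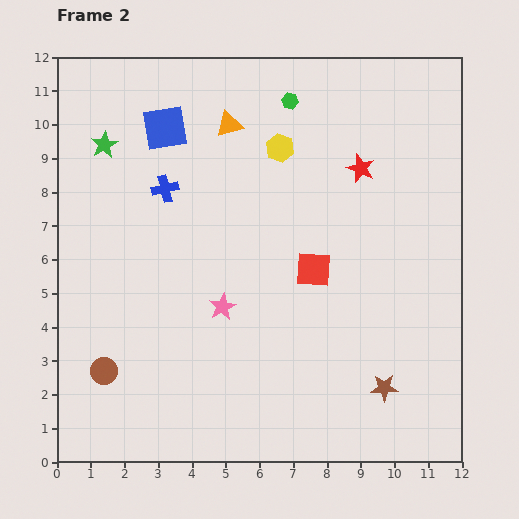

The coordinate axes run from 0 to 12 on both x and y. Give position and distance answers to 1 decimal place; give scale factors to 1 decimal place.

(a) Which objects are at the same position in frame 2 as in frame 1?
the brown star, the green star, the blue square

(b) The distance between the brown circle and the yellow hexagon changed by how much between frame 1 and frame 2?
+2.6

Distance in frame 1: 5.8. Distance in frame 2: 8.4.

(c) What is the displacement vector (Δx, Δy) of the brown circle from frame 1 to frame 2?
(-1.1, 1.1)

The brown circle was at (2.5, 1.6) in frame 1 and (1.4, 2.7) in frame 2.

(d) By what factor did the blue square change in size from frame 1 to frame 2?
1.3×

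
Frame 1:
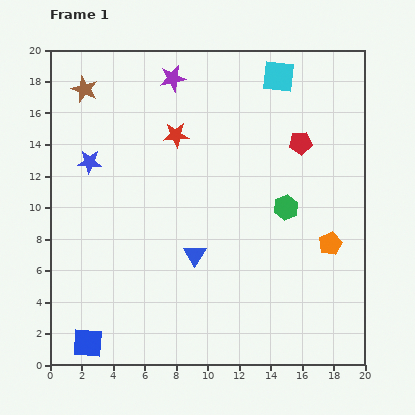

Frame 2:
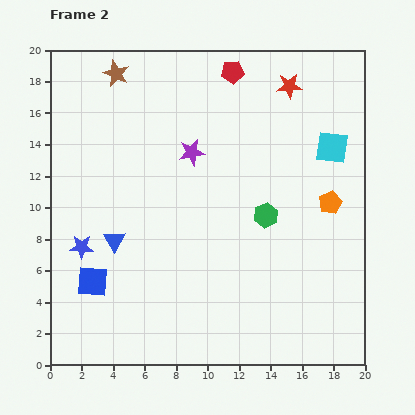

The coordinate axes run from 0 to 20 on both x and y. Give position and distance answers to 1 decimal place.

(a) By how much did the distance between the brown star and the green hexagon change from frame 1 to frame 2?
-1.7

Distance in frame 1: 14.8. Distance in frame 2: 13.1.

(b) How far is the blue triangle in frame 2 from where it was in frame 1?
5.2

The blue triangle moved from (9.2, 7.0) to (4.1, 7.9), a distance of √(5.1² + 0.9²) ≈ 5.2.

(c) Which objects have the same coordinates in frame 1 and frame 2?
none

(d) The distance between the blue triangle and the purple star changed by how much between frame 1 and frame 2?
-3.9

Distance in frame 1: 11.3. Distance in frame 2: 7.4.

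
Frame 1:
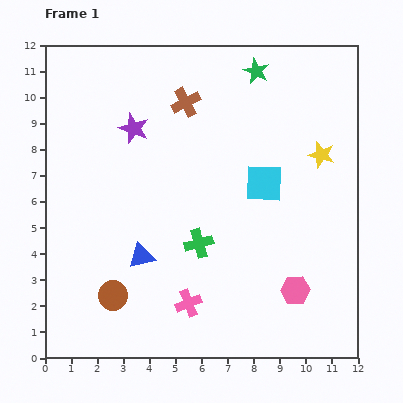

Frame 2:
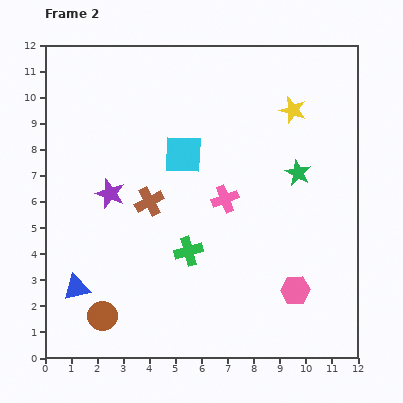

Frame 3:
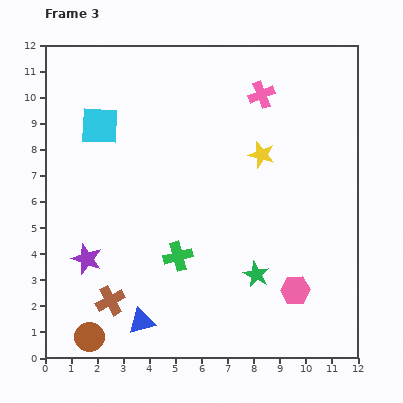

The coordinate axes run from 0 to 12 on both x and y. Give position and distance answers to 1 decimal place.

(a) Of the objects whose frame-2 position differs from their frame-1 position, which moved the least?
the green cross

(moved 0.5)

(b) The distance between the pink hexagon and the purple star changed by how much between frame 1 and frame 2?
-0.8

Distance in frame 1: 8.8. Distance in frame 2: 8.0.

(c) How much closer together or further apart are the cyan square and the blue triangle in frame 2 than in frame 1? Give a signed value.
+1.0

Distance in frame 1: 5.5. Distance in frame 2: 6.5.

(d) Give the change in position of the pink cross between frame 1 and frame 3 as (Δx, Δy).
(2.8, 8.0)

The pink cross was at (5.5, 2.1) in frame 1 and (8.3, 10.1) in frame 3.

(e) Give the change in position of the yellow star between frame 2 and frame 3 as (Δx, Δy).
(-1.2, -1.7)

The yellow star was at (9.5, 9.5) in frame 2 and (8.3, 7.8) in frame 3.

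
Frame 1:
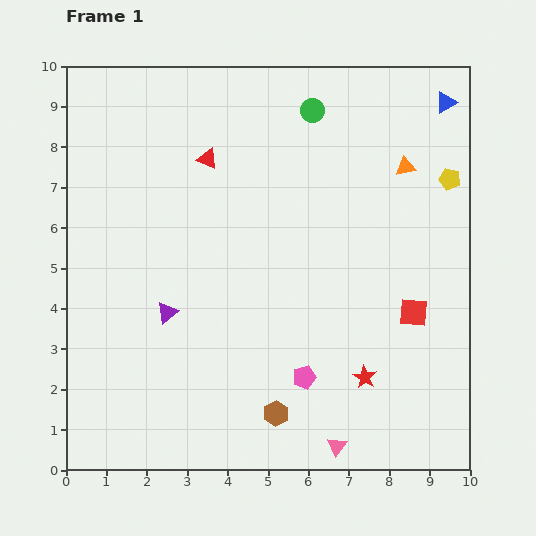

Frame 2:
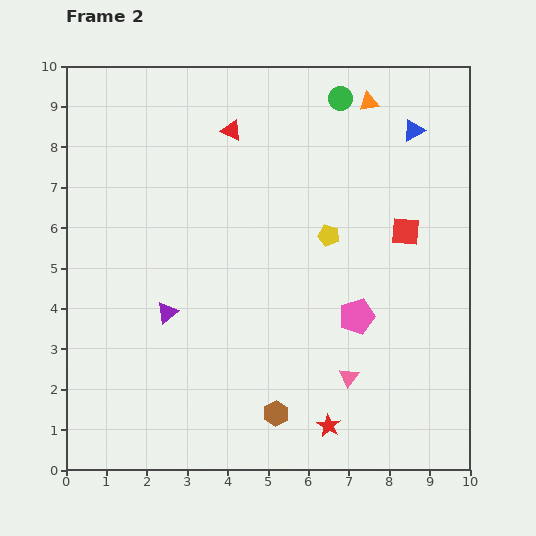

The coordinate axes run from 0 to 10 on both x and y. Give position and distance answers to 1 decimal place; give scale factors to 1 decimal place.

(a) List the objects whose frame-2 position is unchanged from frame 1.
the brown hexagon, the purple triangle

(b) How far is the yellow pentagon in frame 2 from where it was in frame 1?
3.3

The yellow pentagon moved from (9.5, 7.2) to (6.5, 5.8), a distance of √(3.0² + 1.4²) ≈ 3.3.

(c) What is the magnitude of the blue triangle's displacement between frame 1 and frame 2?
1.1

The blue triangle moved from (9.4, 9.1) to (8.6, 8.4), a distance of √(0.8² + 0.7²) ≈ 1.1.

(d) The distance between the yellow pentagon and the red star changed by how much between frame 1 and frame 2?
-0.6

Distance in frame 1: 5.3. Distance in frame 2: 4.7.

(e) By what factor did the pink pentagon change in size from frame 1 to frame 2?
1.5×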